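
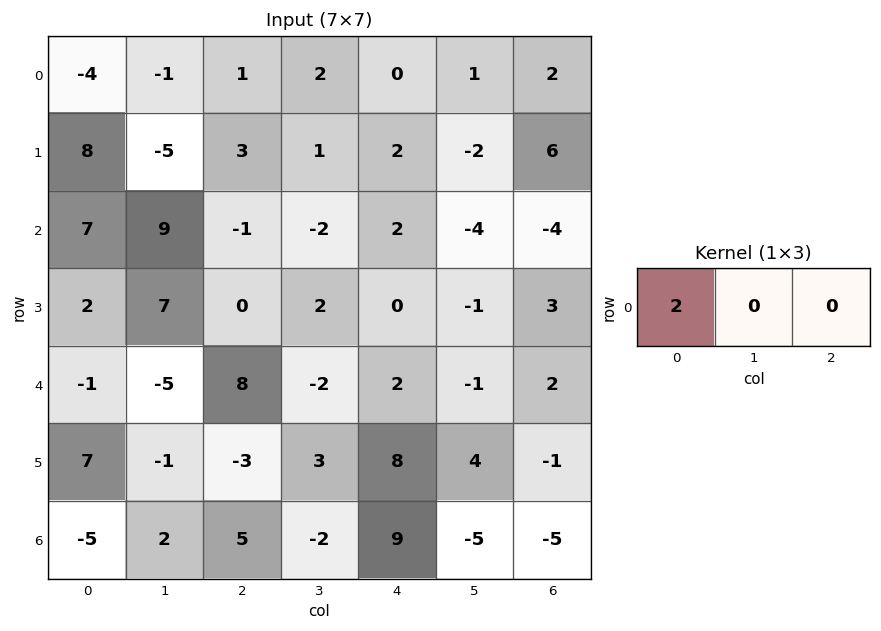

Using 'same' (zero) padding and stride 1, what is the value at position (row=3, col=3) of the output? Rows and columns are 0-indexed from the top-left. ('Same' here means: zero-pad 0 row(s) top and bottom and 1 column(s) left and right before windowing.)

0

The receptive field on the zero-padded input at this output position is [0 2 0]. Elementwise product with the kernel and sum: 0·2.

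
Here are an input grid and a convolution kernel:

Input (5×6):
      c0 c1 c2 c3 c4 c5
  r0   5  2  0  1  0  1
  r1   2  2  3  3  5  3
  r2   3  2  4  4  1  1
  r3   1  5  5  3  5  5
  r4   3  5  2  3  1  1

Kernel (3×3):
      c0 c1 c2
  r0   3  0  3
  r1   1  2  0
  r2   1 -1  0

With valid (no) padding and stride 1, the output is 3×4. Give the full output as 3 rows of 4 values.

Output[0,0]: The receptive field on the input at this output position is [5 2 0 / 2 2 3 / 3 2 4]. Elementwise product with the kernel and sum: 5·3 + 0·3 + 2·1 + 2·2 + 3·1 + 2·-1.
Output[0,1]: The receptive field on the input at this output position is [2 0 1 / 2 3 3 / 2 4 4]. Elementwise product with the kernel and sum: 2·3 + 1·3 + 2·1 + 3·2 + 2·1 + 4·-1.

22 15 9 22
18 25 38 22
30 36 25 30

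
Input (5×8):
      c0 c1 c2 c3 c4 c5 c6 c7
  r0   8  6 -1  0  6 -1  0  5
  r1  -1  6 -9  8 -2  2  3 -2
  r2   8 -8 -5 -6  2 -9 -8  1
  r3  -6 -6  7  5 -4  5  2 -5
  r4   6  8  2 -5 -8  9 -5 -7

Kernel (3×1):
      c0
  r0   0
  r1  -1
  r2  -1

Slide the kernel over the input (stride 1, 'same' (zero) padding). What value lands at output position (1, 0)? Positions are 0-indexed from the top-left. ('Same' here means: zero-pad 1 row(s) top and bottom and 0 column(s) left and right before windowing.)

The receptive field on the zero-padded input at this output position is [8 / -1 / 8]. Elementwise product with the kernel and sum: -1·-1 + 8·-1.

-7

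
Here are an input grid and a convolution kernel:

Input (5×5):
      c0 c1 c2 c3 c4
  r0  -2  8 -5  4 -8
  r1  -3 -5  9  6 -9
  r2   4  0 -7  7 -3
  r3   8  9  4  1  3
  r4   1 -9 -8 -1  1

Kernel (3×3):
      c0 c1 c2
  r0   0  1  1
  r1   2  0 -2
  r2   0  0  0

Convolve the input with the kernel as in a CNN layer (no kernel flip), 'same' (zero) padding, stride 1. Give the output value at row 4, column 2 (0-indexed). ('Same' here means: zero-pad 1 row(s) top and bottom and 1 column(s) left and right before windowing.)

The receptive field on the zero-padded input at this output position is [9 4 1 / -9 -8 -1 / 0 0 0]. Elementwise product with the kernel and sum: 4·1 + 1·1 + -9·2 + -1·-2.

-11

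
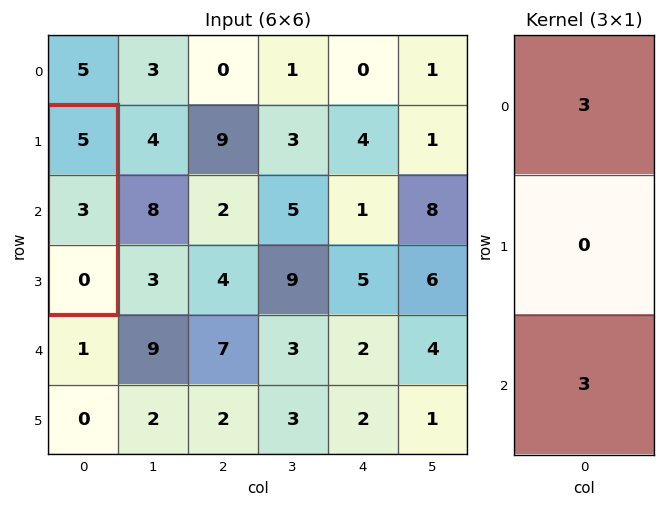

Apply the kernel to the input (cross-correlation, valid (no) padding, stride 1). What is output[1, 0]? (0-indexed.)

The receptive field on the input at this output position is [5 / 3 / 0]. Elementwise product with the kernel and sum: 5·3 + 0·3.

15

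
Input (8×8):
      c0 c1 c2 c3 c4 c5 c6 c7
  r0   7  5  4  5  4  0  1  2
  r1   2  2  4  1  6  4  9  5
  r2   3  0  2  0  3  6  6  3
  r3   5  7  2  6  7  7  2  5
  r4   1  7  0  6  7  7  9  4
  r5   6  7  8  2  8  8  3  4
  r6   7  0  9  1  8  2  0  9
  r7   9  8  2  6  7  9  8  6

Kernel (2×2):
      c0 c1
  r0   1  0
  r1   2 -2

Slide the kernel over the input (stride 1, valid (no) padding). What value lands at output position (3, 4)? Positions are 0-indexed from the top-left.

7

The receptive field on the input at this output position is [7 7 / 7 7]. Elementwise product with the kernel and sum: 7·1 + 7·2 + 7·-2.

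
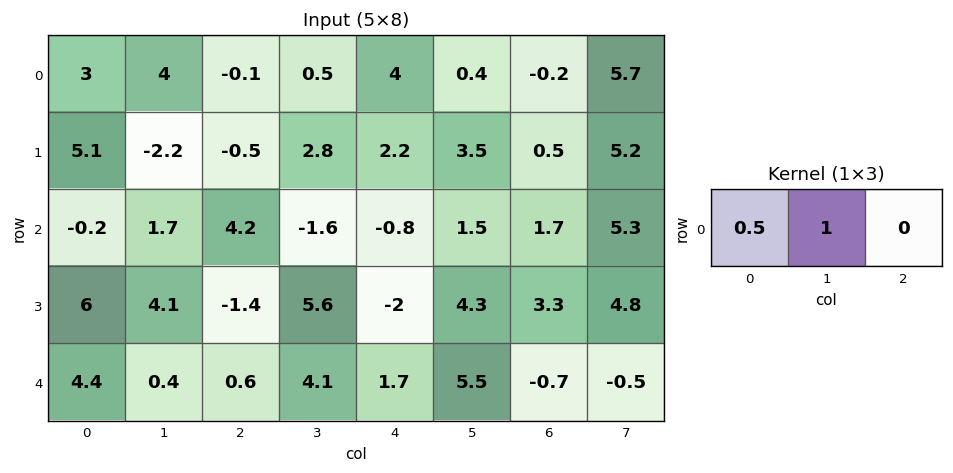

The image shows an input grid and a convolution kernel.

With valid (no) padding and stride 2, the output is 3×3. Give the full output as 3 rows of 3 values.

Output[0,0]: The receptive field on the input at this output position is [3 4 -0.1]. Elementwise product with the kernel and sum: 3·0.5 + 4·1.
Output[0,1]: The receptive field on the input at this output position is [-0.1 0.5 4]. Elementwise product with the kernel and sum: -0.1·0.5 + 0.5·1.

5.5 0.45 2.4
1.6 0.5 1.1
2.6 4.4 6.35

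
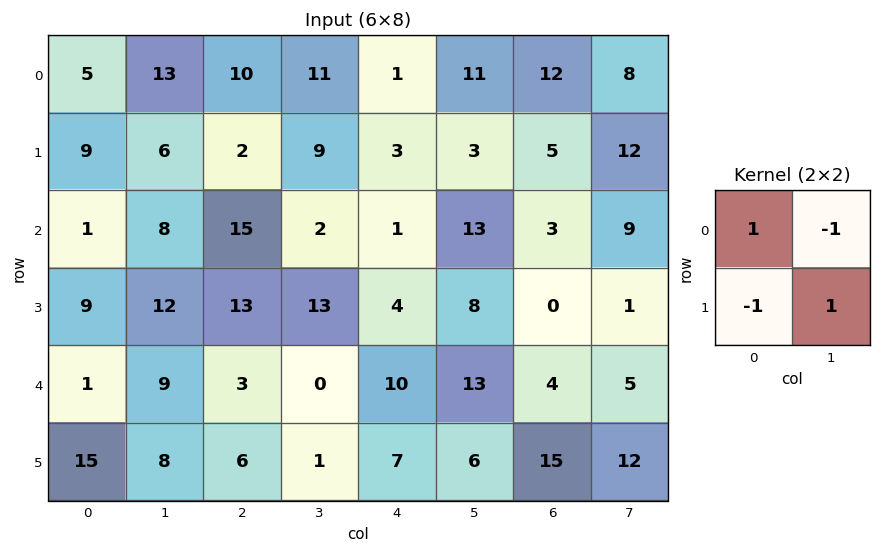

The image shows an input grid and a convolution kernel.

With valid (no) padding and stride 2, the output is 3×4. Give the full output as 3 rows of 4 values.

Output[0,0]: The receptive field on the input at this output position is [5 13 / 9 6]. Elementwise product with the kernel and sum: 5·1 + 13·-1 + 9·-1 + 6·1.

-11 6 -10 11
-4 13 -8 -5
-15 -2 -4 -4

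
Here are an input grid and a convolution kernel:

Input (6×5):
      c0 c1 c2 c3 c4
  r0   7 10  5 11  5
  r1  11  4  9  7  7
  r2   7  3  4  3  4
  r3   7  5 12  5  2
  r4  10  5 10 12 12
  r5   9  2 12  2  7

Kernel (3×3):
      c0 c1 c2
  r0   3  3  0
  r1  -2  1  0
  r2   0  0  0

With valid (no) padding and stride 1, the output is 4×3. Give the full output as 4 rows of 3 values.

33 46 37
34 37 43
21 23 2
21 51 43

Output[0,0]: The receptive field on the input at this output position is [7 10 5 / 11 4 9 / 7 3 4]. Elementwise product with the kernel and sum: 7·3 + 10·3 + 11·-2 + 4·1.
Output[0,1]: The receptive field on the input at this output position is [10 5 11 / 4 9 7 / 3 4 3]. Elementwise product with the kernel and sum: 10·3 + 5·3 + 4·-2 + 9·1.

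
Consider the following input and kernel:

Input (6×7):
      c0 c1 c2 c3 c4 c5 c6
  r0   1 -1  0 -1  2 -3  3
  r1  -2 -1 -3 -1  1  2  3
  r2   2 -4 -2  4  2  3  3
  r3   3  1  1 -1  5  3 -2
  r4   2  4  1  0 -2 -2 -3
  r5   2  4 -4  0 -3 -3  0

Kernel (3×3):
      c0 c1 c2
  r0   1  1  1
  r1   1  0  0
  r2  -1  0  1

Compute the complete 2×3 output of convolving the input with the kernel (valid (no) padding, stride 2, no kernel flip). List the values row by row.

-6 2 4
-2 2 12

Output[0,0]: The receptive field on the input at this output position is [1 -1 0 / -2 -1 -3 / 2 -4 -2]. Elementwise product with the kernel and sum: 1·1 + -1·1 + 0·1 + -2·1 + 2·-1 + -2·1.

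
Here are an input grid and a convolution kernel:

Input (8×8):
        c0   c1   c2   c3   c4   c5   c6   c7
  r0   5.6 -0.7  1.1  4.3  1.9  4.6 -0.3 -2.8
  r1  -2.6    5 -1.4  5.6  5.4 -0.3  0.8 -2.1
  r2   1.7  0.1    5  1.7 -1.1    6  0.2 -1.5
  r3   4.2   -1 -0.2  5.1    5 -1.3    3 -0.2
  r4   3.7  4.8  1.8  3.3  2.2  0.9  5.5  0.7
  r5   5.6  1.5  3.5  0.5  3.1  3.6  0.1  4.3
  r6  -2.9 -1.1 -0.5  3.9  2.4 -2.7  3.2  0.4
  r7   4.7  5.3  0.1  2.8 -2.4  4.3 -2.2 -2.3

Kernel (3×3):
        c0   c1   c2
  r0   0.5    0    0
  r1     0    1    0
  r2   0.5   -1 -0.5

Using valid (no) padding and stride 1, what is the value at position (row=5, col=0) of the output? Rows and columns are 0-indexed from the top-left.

-1.3

The receptive field on the input at this output position is [5.6 1.5 3.5 / -2.9 -1.1 -0.5 / 4.7 5.3 0.1]. Elementwise product with the kernel and sum: 5.6·0.5 + -1.1·1 + 4.7·0.5 + 5.3·-1 + 0.1·-0.5.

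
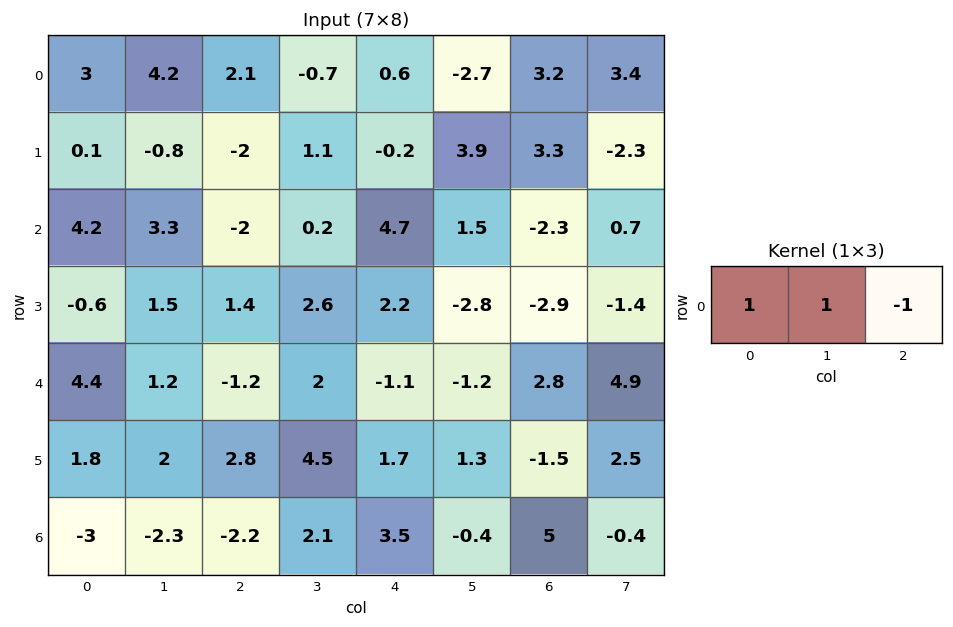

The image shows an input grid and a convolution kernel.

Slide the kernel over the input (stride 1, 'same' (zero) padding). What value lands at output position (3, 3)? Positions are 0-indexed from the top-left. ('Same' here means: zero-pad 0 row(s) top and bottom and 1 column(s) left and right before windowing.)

1.8

The receptive field on the zero-padded input at this output position is [1.4 2.6 2.2]. Elementwise product with the kernel and sum: 1.4·1 + 2.6·1 + 2.2·-1.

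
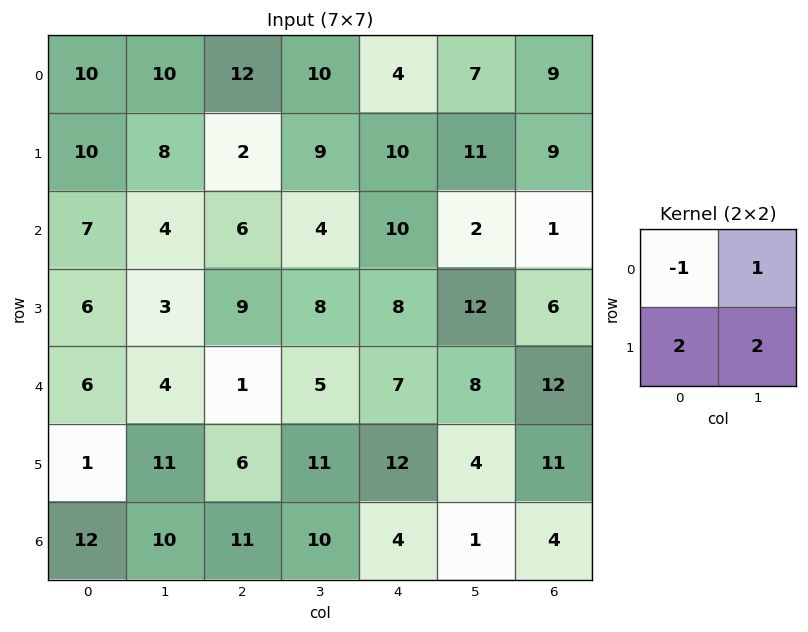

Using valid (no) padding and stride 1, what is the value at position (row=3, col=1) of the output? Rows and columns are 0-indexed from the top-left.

The receptive field on the input at this output position is [3 9 / 4 1]. Elementwise product with the kernel and sum: 3·-1 + 9·1 + 4·2 + 1·2.

16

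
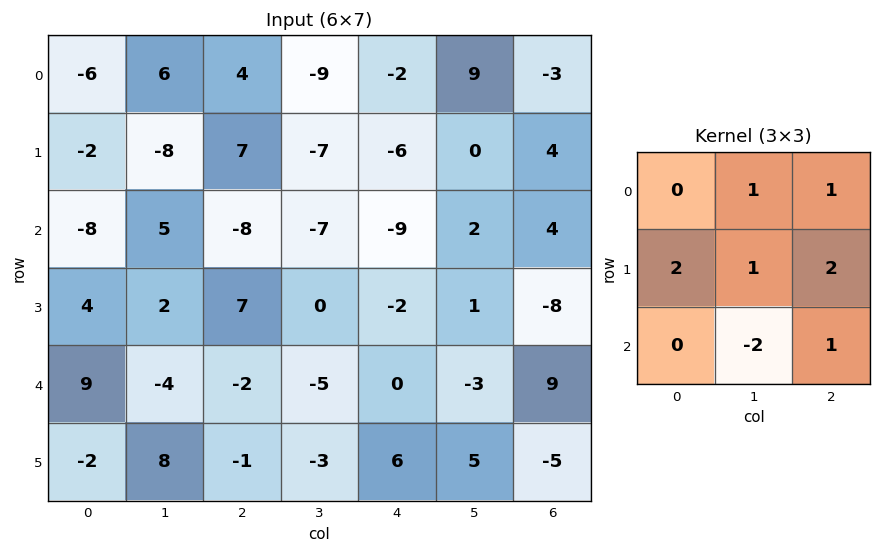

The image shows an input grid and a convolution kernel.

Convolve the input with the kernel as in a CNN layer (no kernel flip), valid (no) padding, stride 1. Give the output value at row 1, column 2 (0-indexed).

The receptive field on the input at this output position is [7 -7 -6 / -8 -7 -9 / 7 0 -2]. Elementwise product with the kernel and sum: -7·1 + -6·1 + -8·2 + -7·1 + -9·2 + 0·-2 + -2·1.

-56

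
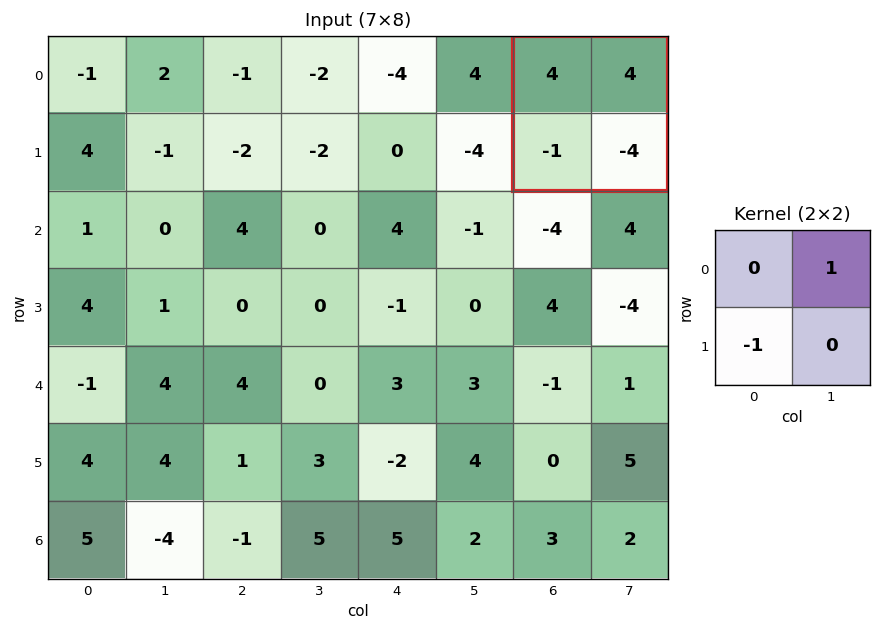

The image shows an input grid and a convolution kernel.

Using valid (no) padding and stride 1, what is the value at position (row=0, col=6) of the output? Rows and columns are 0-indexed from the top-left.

The receptive field on the input at this output position is [4 4 / -1 -4]. Elementwise product with the kernel and sum: 4·1 + -1·-1.

5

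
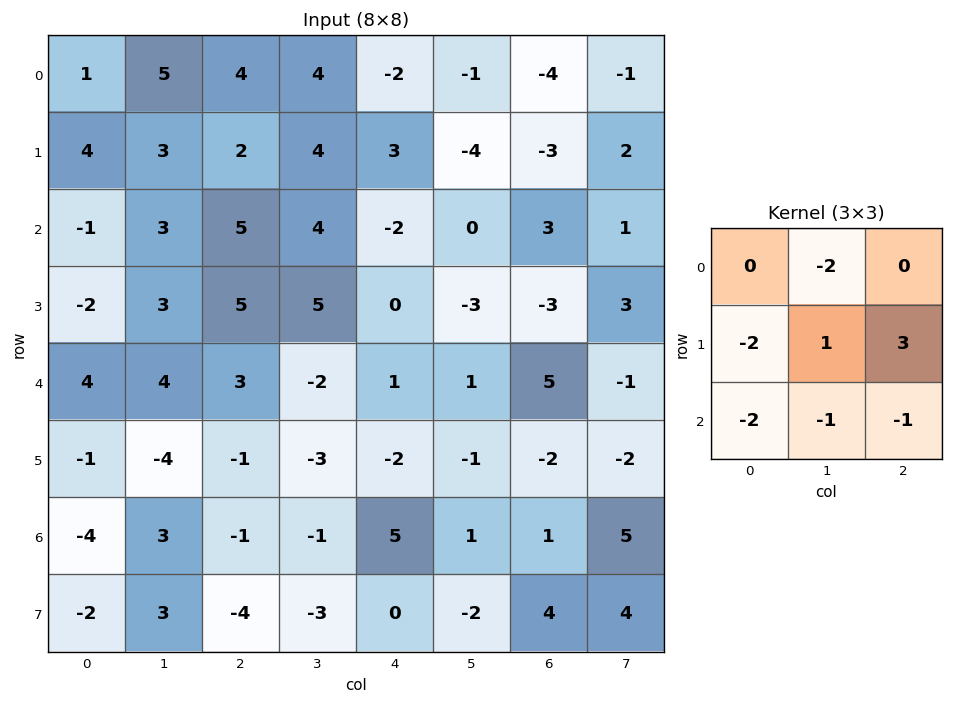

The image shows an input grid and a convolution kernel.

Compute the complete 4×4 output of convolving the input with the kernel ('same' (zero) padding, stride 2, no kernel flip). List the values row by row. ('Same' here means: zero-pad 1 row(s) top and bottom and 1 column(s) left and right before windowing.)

Output[0,0]: The receptive field on the zero-padded input at this output position is [0 0 0 / 0 1 5 / 0 4 3]. Elementwise product with the kernel and sum: 0·-2 + 0·-2 + 1·1 + 5·3 + 0·-2 + 4·-1 + 3·-1.
Output[0,1]: The receptive field on the zero-padded input at this output position is [0 0 0 / 5 4 4 / 3 2 4]. Elementwise product with the kernel and sum: 0·-2 + 5·-2 + 4·1 + 4·3 + 3·-2 + 2·-1 + 4·-1.

9 -6 -20 4
-1 -9 -23 18
25 -9 17 12
6 -7 22 14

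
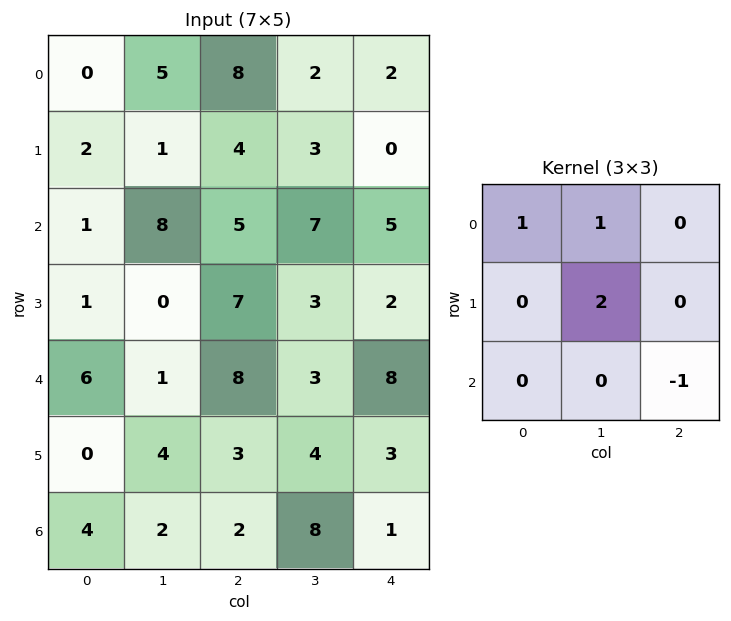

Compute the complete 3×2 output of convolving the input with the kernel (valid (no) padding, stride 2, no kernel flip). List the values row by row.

Output[0,0]: The receptive field on the input at this output position is [0 5 8 / 2 1 4 / 1 8 5]. Elementwise product with the kernel and sum: 0·1 + 5·1 + 1·2 + 5·-1.

2 11
1 10
13 18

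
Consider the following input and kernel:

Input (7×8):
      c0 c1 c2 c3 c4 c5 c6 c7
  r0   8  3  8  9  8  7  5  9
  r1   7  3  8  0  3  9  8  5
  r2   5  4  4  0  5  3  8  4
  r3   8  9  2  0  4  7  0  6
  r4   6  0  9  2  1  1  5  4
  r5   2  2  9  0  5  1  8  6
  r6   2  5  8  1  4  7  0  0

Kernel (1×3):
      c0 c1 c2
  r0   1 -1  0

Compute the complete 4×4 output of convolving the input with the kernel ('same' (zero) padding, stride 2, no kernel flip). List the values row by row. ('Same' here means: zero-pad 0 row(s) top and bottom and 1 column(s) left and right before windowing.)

-8 -5 1 2
-5 0 -5 -5
-6 -9 1 -4
-2 -3 -3 7

Output[0,0]: The receptive field on the zero-padded input at this output position is [0 8 3]. Elementwise product with the kernel and sum: 0·1 + 8·-1.
Output[0,1]: The receptive field on the zero-padded input at this output position is [3 8 9]. Elementwise product with the kernel and sum: 3·1 + 8·-1.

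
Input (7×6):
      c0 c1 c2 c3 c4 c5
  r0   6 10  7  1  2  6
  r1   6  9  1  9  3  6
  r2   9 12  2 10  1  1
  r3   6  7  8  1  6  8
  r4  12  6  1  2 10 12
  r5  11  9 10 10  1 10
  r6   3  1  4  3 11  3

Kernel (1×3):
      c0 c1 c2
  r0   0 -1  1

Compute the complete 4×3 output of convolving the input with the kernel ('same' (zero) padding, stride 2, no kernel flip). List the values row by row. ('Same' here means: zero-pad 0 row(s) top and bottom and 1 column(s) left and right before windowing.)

4 -6 4
3 8 0
-6 1 2
-2 -1 -8

Output[0,0]: The receptive field on the zero-padded input at this output position is [0 6 10]. Elementwise product with the kernel and sum: 6·-1 + 10·1.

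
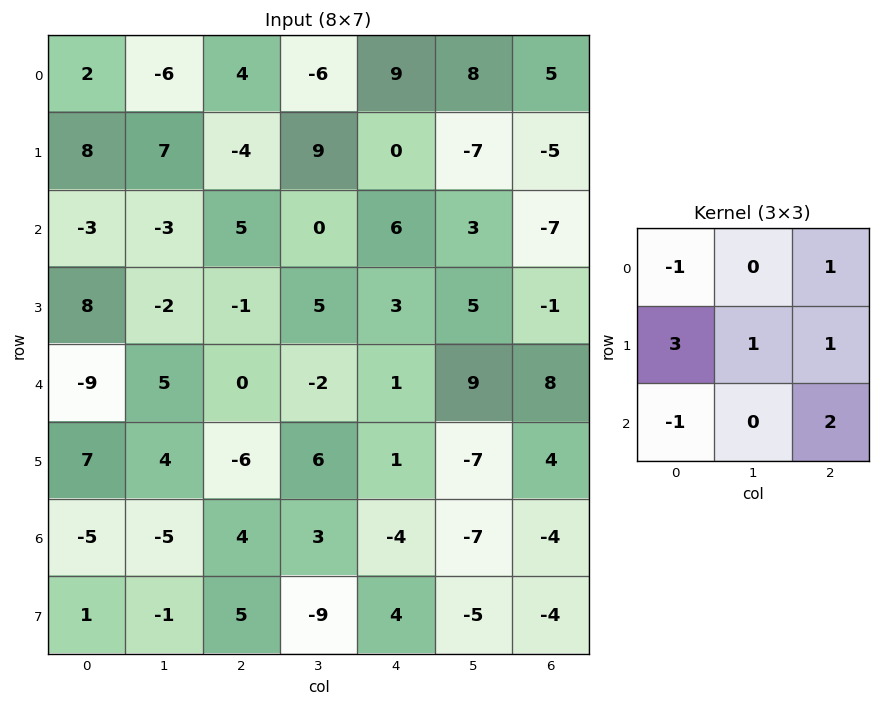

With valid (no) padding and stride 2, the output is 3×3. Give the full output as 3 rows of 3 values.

42 9 -36
38 8 15
41 -22 3

Output[0,0]: The receptive field on the input at this output position is [2 -6 4 / 8 7 -4 / -3 -3 5]. Elementwise product with the kernel and sum: 2·-1 + 4·1 + 8·3 + 7·1 + -4·1 + -3·-1 + 5·2.
Output[0,1]: The receptive field on the input at this output position is [4 -6 9 / -4 9 0 / 5 0 6]. Elementwise product with the kernel and sum: 4·-1 + 9·1 + -4·3 + 9·1 + 0·1 + 5·-1 + 6·2.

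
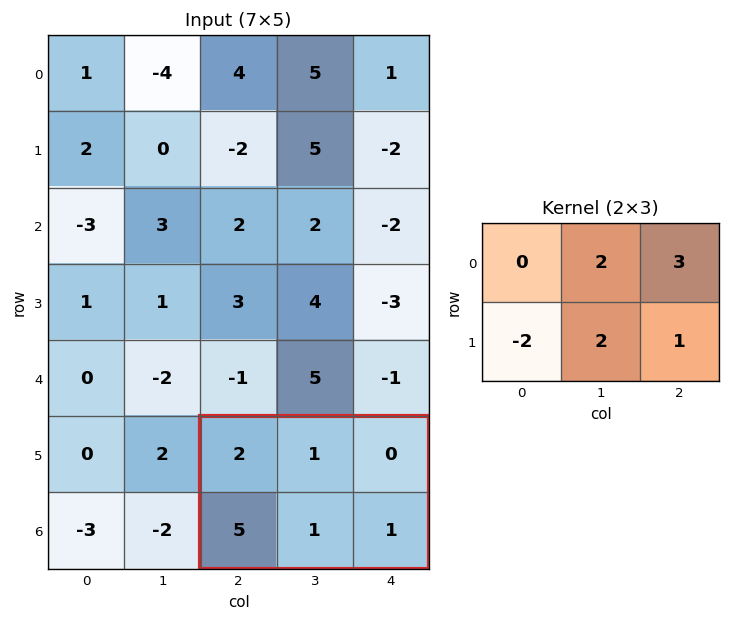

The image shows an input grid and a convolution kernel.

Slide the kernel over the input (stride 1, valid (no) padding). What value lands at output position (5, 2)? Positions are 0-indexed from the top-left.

The receptive field on the input at this output position is [2 1 0 / 5 1 1]. Elementwise product with the kernel and sum: 1·2 + 0·3 + 5·-2 + 1·2 + 1·1.

-5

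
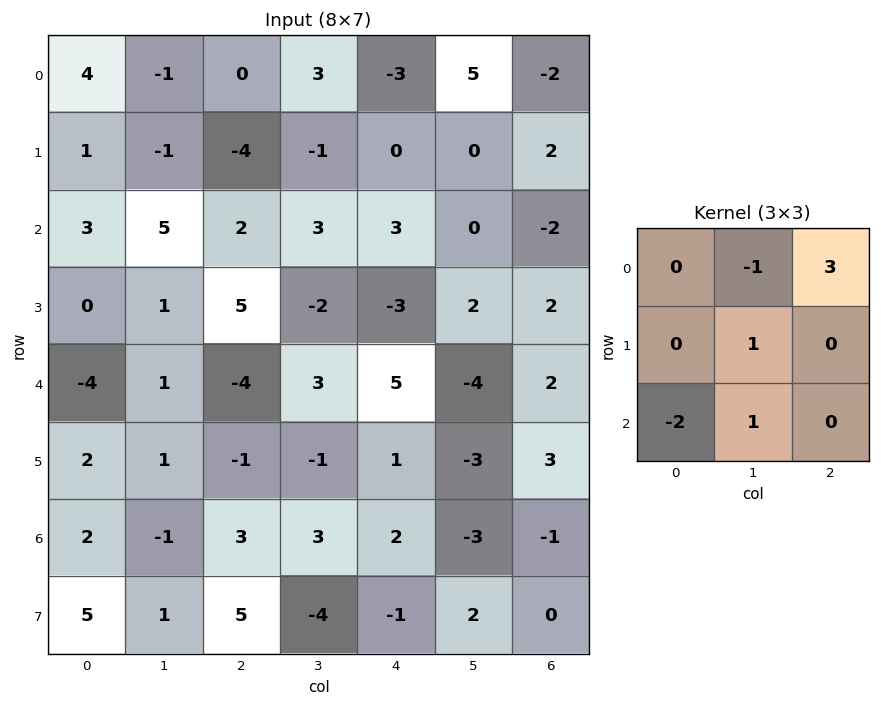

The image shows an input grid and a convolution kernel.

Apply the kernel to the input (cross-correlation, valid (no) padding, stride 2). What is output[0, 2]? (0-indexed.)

-17

The receptive field on the input at this output position is [-3 5 -2 / 0 0 2 / 3 0 -2]. Elementwise product with the kernel and sum: 5·-1 + -2·3 + 0·1 + 3·-2 + 0·1.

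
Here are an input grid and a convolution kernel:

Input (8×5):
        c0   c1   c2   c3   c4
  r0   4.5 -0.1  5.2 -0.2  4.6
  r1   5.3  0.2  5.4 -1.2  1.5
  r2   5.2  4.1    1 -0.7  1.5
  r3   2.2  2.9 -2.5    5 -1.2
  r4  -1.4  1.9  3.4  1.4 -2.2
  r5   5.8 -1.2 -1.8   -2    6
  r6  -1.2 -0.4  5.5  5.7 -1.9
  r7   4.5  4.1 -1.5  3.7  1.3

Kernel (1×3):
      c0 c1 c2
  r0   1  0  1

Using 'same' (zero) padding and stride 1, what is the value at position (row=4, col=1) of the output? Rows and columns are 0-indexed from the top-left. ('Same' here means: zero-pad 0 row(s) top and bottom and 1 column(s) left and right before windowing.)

2

The receptive field on the zero-padded input at this output position is [-1.4 1.9 3.4]. Elementwise product with the kernel and sum: -1.4·1 + 3.4·1.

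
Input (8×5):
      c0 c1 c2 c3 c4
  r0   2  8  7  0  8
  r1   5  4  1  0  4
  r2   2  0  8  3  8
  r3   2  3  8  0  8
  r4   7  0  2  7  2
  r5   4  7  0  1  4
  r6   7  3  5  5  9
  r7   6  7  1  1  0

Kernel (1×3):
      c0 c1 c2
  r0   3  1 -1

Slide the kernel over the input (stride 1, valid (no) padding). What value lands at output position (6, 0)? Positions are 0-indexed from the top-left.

The receptive field on the input at this output position is [7 3 5]. Elementwise product with the kernel and sum: 7·3 + 3·1 + 5·-1.

19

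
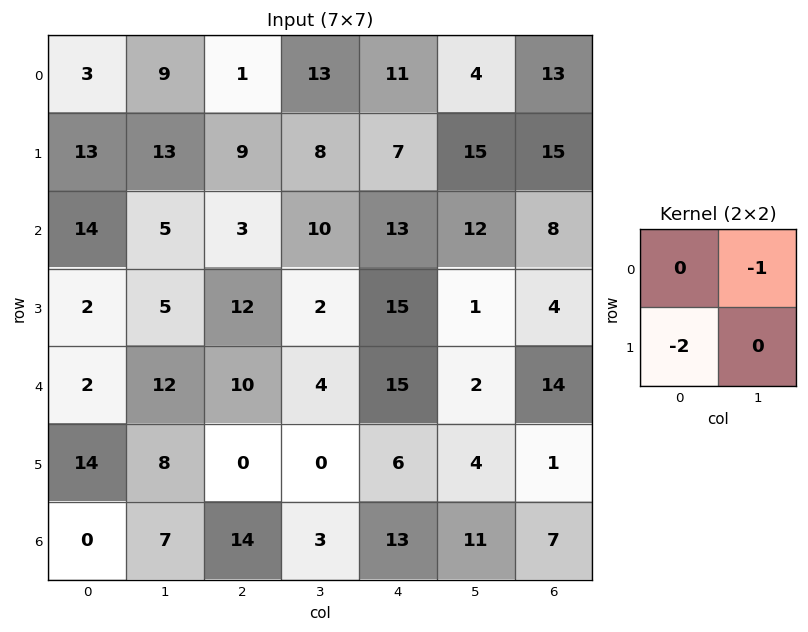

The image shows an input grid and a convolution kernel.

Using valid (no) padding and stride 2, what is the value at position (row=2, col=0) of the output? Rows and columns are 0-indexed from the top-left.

-40

The receptive field on the input at this output position is [2 12 / 14 8]. Elementwise product with the kernel and sum: 12·-1 + 14·-2.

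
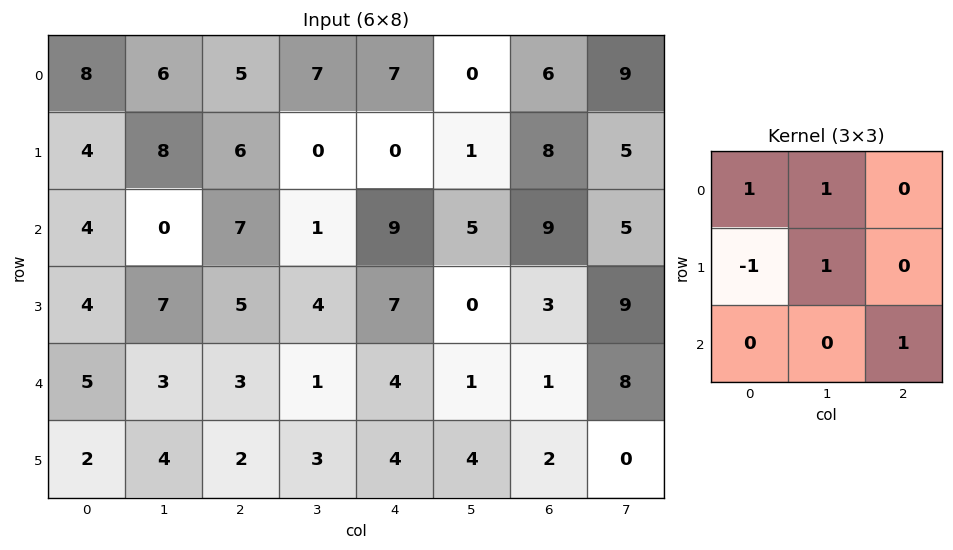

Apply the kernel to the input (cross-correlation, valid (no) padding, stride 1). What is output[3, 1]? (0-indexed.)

15

The receptive field on the input at this output position is [7 5 4 / 3 3 1 / 4 2 3]. Elementwise product with the kernel and sum: 7·1 + 5·1 + 3·-1 + 3·1 + 3·1.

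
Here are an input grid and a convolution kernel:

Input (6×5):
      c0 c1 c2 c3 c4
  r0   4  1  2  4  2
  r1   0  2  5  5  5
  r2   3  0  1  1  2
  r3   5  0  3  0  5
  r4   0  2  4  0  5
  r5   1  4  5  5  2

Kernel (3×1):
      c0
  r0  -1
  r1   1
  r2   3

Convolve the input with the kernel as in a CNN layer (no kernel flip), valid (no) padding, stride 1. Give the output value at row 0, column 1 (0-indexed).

1

The receptive field on the input at this output position is [1 / 2 / 0]. Elementwise product with the kernel and sum: 1·-1 + 2·1 + 0·3.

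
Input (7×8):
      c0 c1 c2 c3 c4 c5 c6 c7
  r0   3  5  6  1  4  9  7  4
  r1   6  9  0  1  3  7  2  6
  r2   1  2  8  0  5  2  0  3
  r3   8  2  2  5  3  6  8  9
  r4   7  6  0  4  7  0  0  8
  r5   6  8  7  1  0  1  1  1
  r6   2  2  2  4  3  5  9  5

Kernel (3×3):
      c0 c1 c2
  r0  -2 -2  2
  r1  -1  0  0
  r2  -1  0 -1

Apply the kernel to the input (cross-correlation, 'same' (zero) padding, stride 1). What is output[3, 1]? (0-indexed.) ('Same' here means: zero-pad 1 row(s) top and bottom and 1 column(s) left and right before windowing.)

-5

The receptive field on the zero-padded input at this output position is [1 2 8 / 8 2 2 / 7 6 0]. Elementwise product with the kernel and sum: 1·-2 + 2·-2 + 8·2 + 8·-1 + 7·-1 + 0·-1.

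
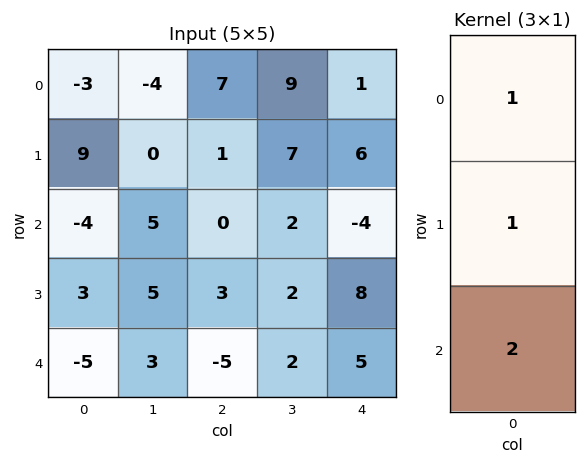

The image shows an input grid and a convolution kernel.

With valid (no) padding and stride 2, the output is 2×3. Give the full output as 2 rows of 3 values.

Output[0,0]: The receptive field on the input at this output position is [-3 / 9 / -4]. Elementwise product with the kernel and sum: -3·1 + 9·1 + -4·2.
Output[0,1]: The receptive field on the input at this output position is [7 / 1 / 0]. Elementwise product with the kernel and sum: 7·1 + 1·1 + 0·2.

-2 8 -1
-11 -7 14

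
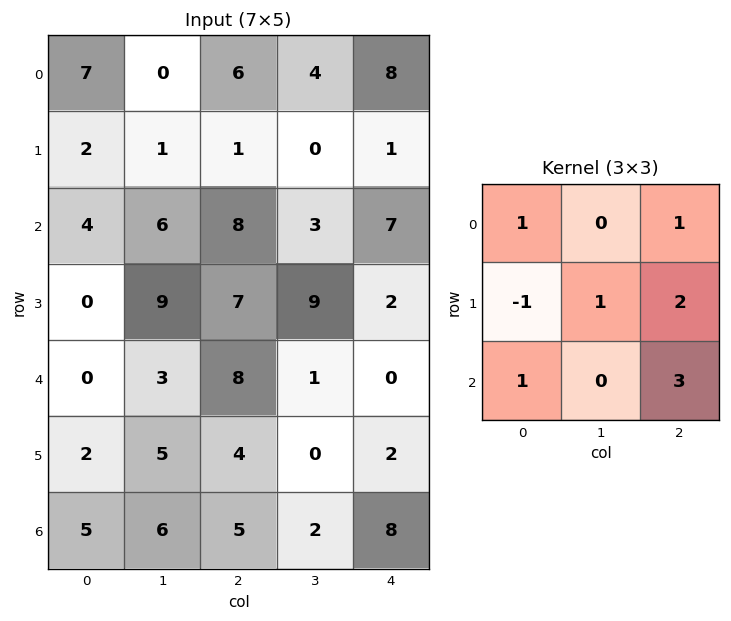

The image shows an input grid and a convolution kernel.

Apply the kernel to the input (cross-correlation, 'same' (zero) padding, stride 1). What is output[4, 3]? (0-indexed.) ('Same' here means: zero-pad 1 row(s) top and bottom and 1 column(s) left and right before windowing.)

The receptive field on the zero-padded input at this output position is [7 9 2 / 8 1 0 / 4 0 2]. Elementwise product with the kernel and sum: 7·1 + 2·1 + 8·-1 + 1·1 + 0·2 + 4·1 + 2·3.

12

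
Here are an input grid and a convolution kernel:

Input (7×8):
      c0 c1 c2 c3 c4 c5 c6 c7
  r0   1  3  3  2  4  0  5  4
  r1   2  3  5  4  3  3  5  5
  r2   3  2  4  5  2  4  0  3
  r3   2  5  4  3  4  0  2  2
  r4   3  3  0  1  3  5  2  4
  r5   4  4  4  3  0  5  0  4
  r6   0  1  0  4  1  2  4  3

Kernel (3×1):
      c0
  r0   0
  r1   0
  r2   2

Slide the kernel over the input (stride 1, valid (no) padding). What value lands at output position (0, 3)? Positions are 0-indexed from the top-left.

10

The receptive field on the input at this output position is [2 / 4 / 5]. Elementwise product with the kernel and sum: 5·2.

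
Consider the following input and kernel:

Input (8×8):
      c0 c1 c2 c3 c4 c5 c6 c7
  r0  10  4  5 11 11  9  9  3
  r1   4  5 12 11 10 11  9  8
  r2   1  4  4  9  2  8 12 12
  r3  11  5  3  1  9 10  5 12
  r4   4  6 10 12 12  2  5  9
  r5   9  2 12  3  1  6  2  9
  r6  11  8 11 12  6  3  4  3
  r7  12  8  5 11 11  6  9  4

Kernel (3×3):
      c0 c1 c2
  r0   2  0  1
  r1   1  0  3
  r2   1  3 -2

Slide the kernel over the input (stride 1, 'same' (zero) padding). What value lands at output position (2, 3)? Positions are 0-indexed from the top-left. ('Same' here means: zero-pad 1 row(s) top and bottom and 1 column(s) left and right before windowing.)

32

The receptive field on the zero-padded input at this output position is [12 11 10 / 4 9 2 / 3 1 9]. Elementwise product with the kernel and sum: 12·2 + 10·1 + 4·1 + 2·3 + 3·1 + 1·3 + 9·-2.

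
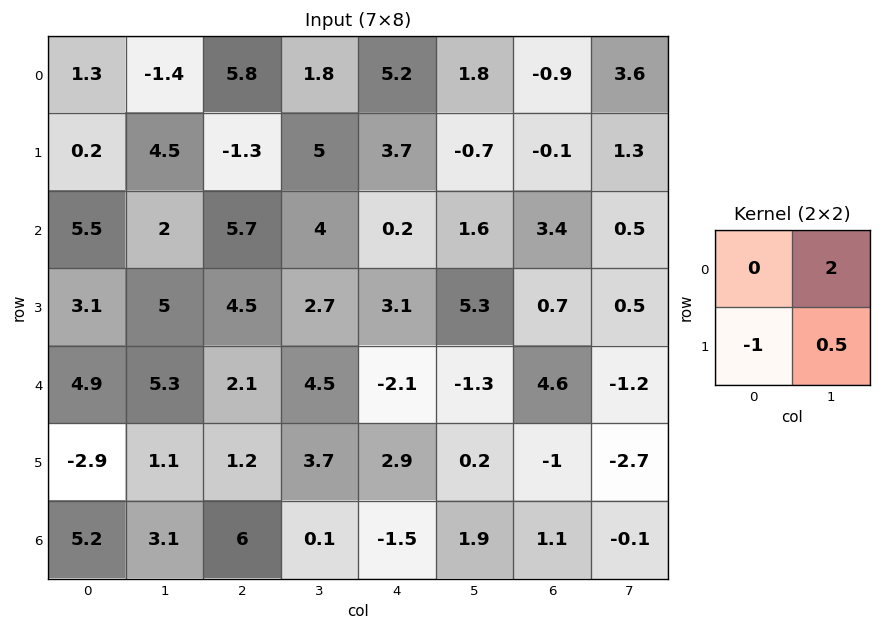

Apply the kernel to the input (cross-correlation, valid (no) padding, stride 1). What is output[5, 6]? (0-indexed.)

The receptive field on the input at this output position is [-1 -2.7 / 1.1 -0.1]. Elementwise product with the kernel and sum: -2.7·2 + 1.1·-1 + -0.1·0.5.

-6.55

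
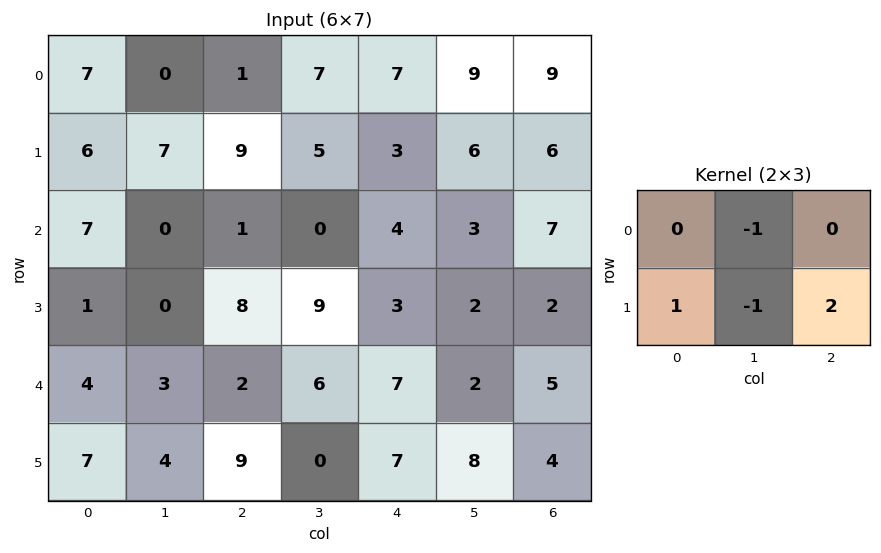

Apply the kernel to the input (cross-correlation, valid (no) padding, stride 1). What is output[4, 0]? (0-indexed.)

The receptive field on the input at this output position is [4 3 2 / 7 4 9]. Elementwise product with the kernel and sum: 3·-1 + 7·1 + 4·-1 + 9·2.

18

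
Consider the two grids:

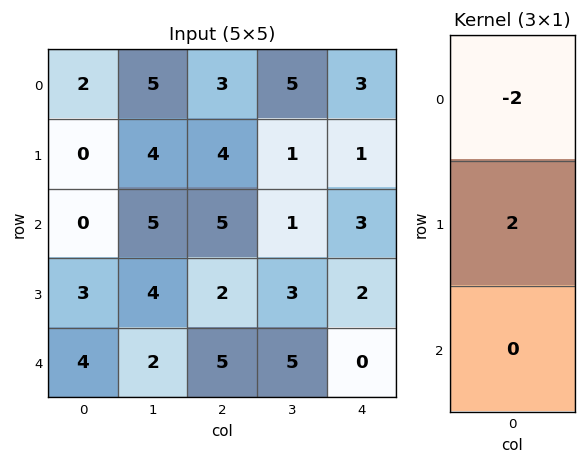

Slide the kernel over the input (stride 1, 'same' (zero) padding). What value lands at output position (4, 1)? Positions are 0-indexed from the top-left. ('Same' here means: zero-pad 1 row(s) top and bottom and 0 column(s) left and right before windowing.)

-4

The receptive field on the zero-padded input at this output position is [4 / 2 / 0]. Elementwise product with the kernel and sum: 4·-2 + 2·2.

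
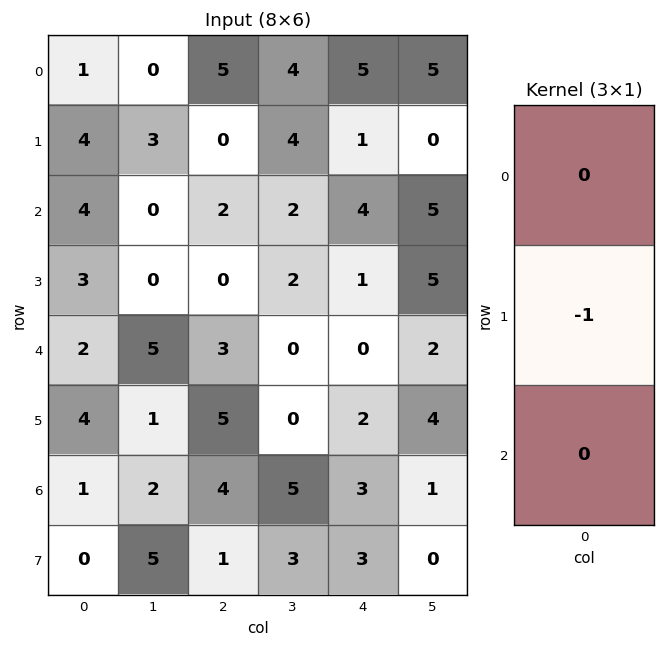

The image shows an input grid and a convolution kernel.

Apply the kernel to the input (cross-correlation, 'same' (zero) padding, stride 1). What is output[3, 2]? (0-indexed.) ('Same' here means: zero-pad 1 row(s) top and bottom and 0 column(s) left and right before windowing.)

The receptive field on the zero-padded input at this output position is [2 / 0 / 3]. Elementwise product with the kernel and sum: 0·-1.

0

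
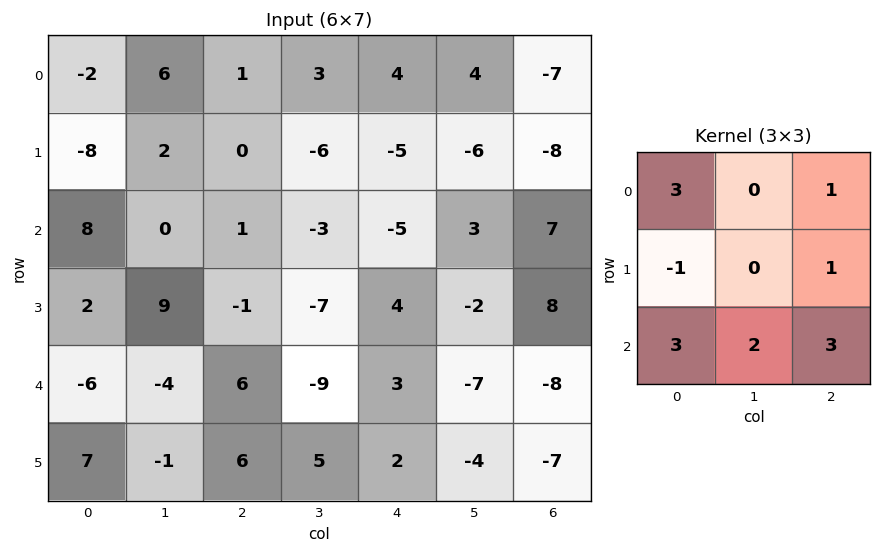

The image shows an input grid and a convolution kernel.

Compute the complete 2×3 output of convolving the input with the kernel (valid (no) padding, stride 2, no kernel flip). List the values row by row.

Output[0,0]: The receptive field on the input at this output position is [-2 6 1 / -8 2 0 / 8 0 1]. Elementwise product with the kernel and sum: -2·3 + 1·1 + -8·-1 + 0·1 + 8·3 + 0·2 + 1·3.
Output[0,1]: The receptive field on the input at this output position is [1 3 4 / 0 -6 -5 / 1 -3 -5]. Elementwise product with the kernel and sum: 1·3 + 4·1 + 0·-1 + -5·1 + 1·3 + -3·2 + -5·3.

30 -16 14
14 12 -33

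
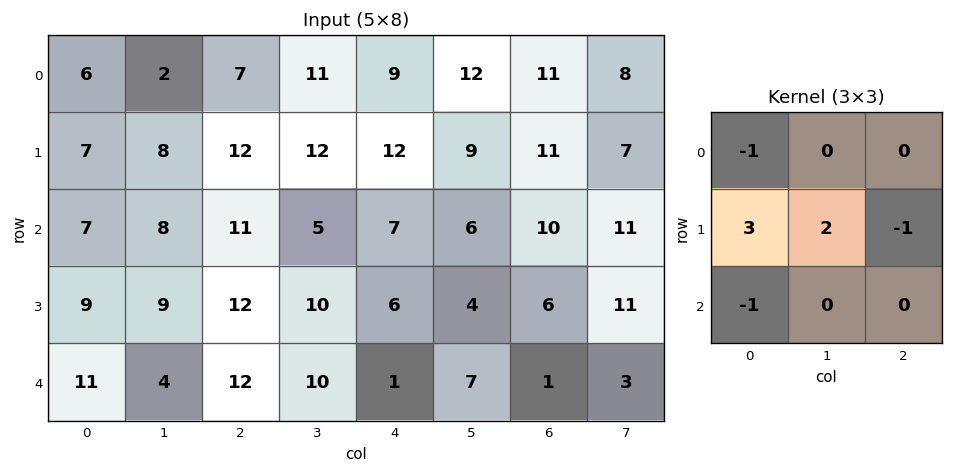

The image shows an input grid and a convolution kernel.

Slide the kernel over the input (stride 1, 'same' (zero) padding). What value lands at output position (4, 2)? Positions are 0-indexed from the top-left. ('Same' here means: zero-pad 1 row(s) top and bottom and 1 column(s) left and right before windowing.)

The receptive field on the zero-padded input at this output position is [9 12 10 / 4 12 10 / 0 0 0]. Elementwise product with the kernel and sum: 9·-1 + 4·3 + 12·2 + 10·-1 + 0·-1.

17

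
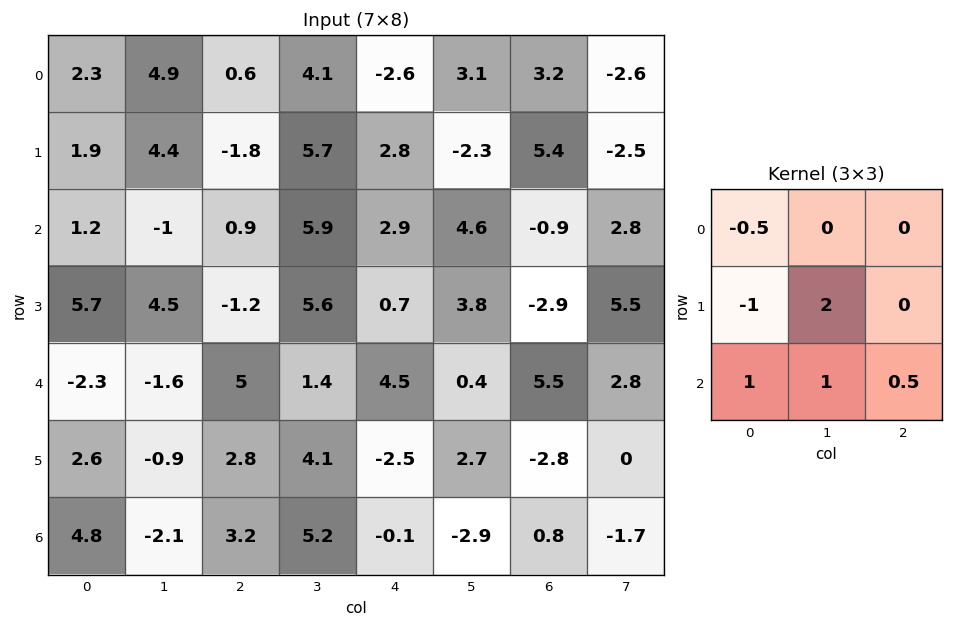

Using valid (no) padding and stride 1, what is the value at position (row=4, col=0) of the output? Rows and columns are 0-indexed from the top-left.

1.05

The receptive field on the input at this output position is [-2.3 -1.6 5 / 2.6 -0.9 2.8 / 4.8 -2.1 3.2]. Elementwise product with the kernel and sum: -2.3·-0.5 + 2.6·-1 + -0.9·2 + 4.8·1 + -2.1·1 + 3.2·0.5.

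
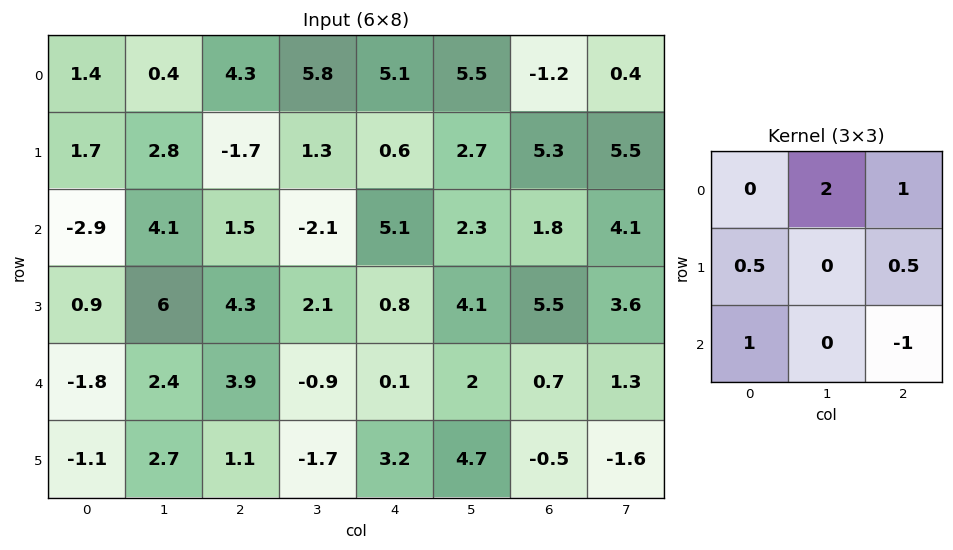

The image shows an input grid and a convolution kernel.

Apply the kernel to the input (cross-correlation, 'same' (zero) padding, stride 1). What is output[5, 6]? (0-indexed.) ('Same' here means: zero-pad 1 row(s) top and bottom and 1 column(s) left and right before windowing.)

4.25

The receptive field on the zero-padded input at this output position is [2 0.7 1.3 / 4.7 -0.5 -1.6 / 0 0 0]. Elementwise product with the kernel and sum: 0.7·2 + 1.3·1 + 4.7·0.5 + -1.6·0.5 + 0·1 + 0·-1.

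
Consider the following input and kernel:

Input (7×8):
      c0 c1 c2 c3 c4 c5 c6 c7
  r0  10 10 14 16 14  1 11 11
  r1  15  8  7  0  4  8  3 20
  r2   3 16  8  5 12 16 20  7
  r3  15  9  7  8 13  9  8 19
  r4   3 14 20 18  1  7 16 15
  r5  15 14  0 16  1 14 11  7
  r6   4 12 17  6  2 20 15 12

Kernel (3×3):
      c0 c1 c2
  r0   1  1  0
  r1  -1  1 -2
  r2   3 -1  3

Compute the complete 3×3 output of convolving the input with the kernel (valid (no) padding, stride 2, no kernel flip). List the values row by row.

Output[0,0]: The receptive field on the input at this output position is [10 10 14 / 15 8 7 / 3 16 8]. Elementwise product with the kernel and sum: 10·1 + 10·1 + 15·-1 + 8·1 + 7·-2 + 3·3 + 16·-1 + 8·3.
Output[0,1]: The receptive field on the input at this output position is [14 16 14 / 7 0 4 / 8 5 12]. Elementwise product with the kernel and sum: 14·1 + 16·1 + 7·-1 + 0·1 + 4·-2 + 8·3 + 5·-1 + 12·3.

16 70 93
54 33 52
67 103 30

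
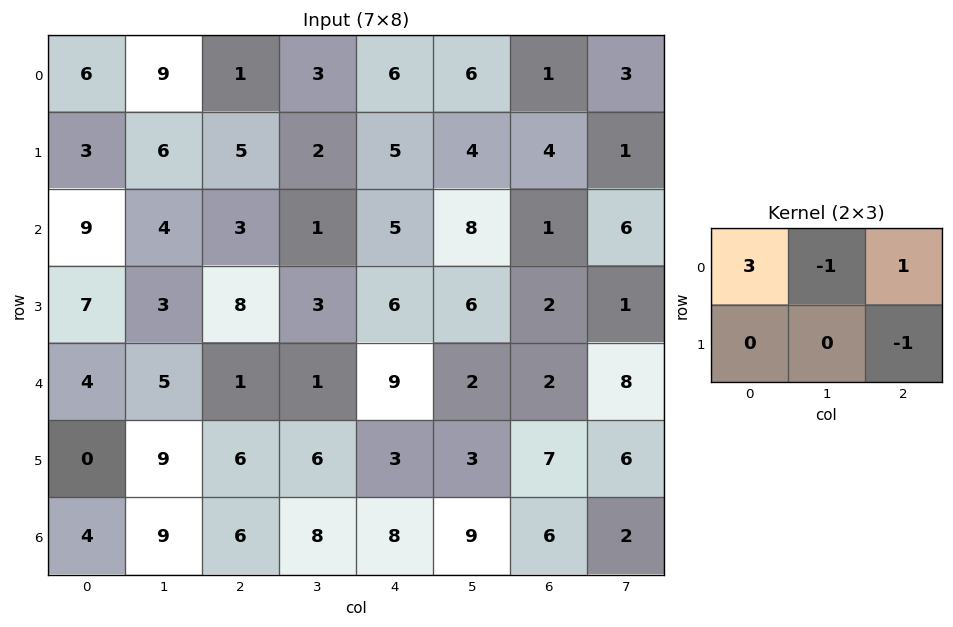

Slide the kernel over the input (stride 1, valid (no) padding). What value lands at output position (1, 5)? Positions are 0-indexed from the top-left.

The receptive field on the input at this output position is [4 4 1 / 8 1 6]. Elementwise product with the kernel and sum: 4·3 + 4·-1 + 1·1 + 6·-1.

3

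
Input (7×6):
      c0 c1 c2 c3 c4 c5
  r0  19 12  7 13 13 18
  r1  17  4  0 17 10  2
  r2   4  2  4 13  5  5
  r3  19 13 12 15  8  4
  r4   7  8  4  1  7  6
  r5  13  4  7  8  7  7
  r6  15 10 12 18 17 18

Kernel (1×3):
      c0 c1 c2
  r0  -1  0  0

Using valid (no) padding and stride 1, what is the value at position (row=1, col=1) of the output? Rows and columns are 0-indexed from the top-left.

The receptive field on the input at this output position is [4 0 17]. Elementwise product with the kernel and sum: 4·-1.

-4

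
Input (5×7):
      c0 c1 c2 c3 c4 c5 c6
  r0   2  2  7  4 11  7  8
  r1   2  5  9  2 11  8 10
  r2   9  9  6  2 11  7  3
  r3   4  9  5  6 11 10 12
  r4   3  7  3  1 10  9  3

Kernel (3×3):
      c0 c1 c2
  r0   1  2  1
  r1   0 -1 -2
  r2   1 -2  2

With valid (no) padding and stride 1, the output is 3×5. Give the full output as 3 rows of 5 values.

-7 8 26 0 8
-4 26 15 11 39
9 9 14 -1 -8

Output[0,0]: The receptive field on the input at this output position is [2 2 7 / 2 5 9 / 9 9 6]. Elementwise product with the kernel and sum: 2·1 + 2·2 + 7·1 + 5·-1 + 9·-2 + 9·1 + 9·-2 + 6·2.
Output[0,1]: The receptive field on the input at this output position is [2 7 4 / 5 9 2 / 9 6 2]. Elementwise product with the kernel and sum: 2·1 + 7·2 + 4·1 + 9·-1 + 2·-2 + 9·1 + 6·-2 + 2·2.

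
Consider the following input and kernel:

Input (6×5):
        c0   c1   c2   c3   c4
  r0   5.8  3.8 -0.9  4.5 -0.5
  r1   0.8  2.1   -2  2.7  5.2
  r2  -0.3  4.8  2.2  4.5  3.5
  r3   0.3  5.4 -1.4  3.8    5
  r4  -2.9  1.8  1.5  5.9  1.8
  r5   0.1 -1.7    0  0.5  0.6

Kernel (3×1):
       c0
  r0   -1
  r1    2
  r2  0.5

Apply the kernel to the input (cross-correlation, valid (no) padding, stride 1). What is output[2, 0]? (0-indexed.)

-0.55

The receptive field on the input at this output position is [-0.3 / 0.3 / -2.9]. Elementwise product with the kernel and sum: -0.3·-1 + 0.3·2 + -2.9·0.5.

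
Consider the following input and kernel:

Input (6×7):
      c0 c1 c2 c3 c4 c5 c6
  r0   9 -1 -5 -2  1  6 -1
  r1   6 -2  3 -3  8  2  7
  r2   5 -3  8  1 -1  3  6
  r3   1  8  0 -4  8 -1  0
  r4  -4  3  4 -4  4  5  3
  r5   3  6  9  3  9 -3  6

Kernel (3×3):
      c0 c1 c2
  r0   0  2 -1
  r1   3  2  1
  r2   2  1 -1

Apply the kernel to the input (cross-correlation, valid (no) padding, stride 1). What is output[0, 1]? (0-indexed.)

The receptive field on the input at this output position is [-1 -5 -2 / -2 3 -3 / -3 8 1]. Elementwise product with the kernel and sum: -5·2 + -2·-1 + -2·3 + 3·2 + -3·1 + -3·2 + 8·1 + 1·-1.

-10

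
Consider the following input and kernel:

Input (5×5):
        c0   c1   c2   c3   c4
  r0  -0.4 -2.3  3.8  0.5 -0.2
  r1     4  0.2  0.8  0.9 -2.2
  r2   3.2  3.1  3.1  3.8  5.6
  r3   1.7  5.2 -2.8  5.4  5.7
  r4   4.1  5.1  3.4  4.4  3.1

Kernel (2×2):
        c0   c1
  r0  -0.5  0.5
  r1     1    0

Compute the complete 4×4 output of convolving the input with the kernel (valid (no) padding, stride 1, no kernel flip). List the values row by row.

Output[0,0]: The receptive field on the input at this output position is [-0.4 -2.3 / 4 0.2]. Elementwise product with the kernel and sum: -0.4·-0.5 + -2.3·0.5 + 4·1.

3.05 3.25 -0.85 0.55
1.3 3.4 3.15 2.25
1.65 5.2 -2.45 6.3
5.85 1.1 7.5 4.55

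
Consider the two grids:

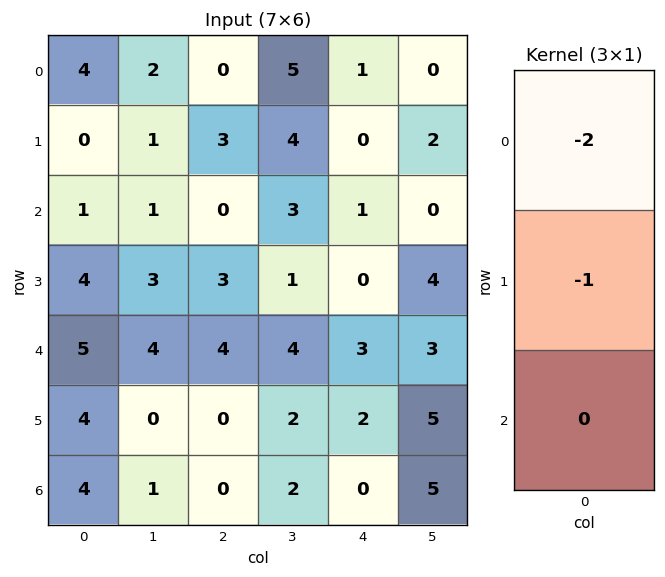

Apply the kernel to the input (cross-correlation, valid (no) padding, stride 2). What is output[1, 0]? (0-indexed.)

-6

The receptive field on the input at this output position is [1 / 4 / 5]. Elementwise product with the kernel and sum: 1·-2 + 4·-1.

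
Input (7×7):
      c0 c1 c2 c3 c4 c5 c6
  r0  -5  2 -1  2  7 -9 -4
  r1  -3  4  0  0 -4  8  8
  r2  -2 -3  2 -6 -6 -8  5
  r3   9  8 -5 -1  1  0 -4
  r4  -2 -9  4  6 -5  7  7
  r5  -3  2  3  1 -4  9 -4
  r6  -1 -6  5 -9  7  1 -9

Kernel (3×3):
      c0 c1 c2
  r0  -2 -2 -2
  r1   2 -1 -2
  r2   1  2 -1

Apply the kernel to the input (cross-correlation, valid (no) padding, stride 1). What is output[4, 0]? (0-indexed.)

The receptive field on the input at this output position is [-2 -9 4 / -3 2 3 / -1 -6 5]. Elementwise product with the kernel and sum: -2·-2 + -9·-2 + 4·-2 + -3·2 + 2·-1 + 3·-2 + -1·1 + -6·2 + 5·-1.

-18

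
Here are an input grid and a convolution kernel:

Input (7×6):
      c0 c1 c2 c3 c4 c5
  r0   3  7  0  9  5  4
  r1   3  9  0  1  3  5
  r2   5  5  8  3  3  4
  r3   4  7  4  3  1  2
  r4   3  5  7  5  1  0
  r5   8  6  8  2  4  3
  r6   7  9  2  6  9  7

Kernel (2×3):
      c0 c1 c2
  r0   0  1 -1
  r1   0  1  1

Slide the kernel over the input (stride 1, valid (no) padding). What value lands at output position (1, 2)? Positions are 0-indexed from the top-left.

The receptive field on the input at this output position is [0 1 3 / 8 3 3]. Elementwise product with the kernel and sum: 1·1 + 3·-1 + 3·1 + 3·1.

4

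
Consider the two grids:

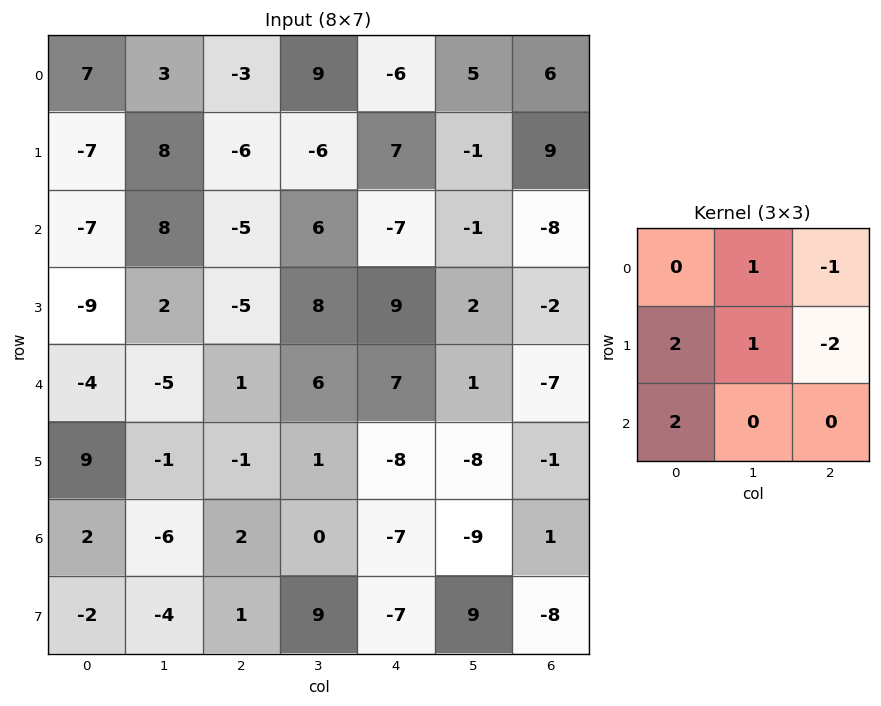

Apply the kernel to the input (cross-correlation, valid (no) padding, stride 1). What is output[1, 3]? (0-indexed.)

31

The receptive field on the input at this output position is [-6 7 -1 / 6 -7 -1 / 8 9 2]. Elementwise product with the kernel and sum: 7·1 + -1·-1 + 6·2 + -7·1 + -1·-2 + 8·2.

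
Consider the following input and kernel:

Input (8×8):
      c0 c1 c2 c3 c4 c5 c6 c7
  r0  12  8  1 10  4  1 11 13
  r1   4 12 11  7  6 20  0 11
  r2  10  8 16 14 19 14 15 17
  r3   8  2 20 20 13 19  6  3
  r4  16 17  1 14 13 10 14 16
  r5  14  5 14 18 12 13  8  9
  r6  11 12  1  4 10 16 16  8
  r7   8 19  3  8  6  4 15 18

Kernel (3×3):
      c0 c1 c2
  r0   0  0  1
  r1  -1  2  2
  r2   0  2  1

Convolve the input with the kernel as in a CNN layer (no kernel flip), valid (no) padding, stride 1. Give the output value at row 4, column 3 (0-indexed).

78

The receptive field on the input at this output position is [14 13 10 / 18 12 13 / 4 10 16]. Elementwise product with the kernel and sum: 10·1 + 18·-1 + 12·2 + 13·2 + 10·2 + 16·1.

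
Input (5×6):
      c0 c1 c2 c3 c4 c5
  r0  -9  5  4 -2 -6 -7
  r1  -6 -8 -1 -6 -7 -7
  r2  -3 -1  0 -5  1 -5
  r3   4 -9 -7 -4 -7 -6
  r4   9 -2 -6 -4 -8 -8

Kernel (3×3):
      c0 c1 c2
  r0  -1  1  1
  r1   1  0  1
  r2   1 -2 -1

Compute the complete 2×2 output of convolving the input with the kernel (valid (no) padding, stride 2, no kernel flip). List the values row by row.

Output[0,0]: The receptive field on the input at this output position is [-9 5 4 / -6 -8 -1 / -3 -1 0]. Elementwise product with the kernel and sum: -9·-1 + 5·1 + 4·1 + -6·1 + -1·1 + -3·1 + -1·-2 + 0·-1.

10 -11
18 -8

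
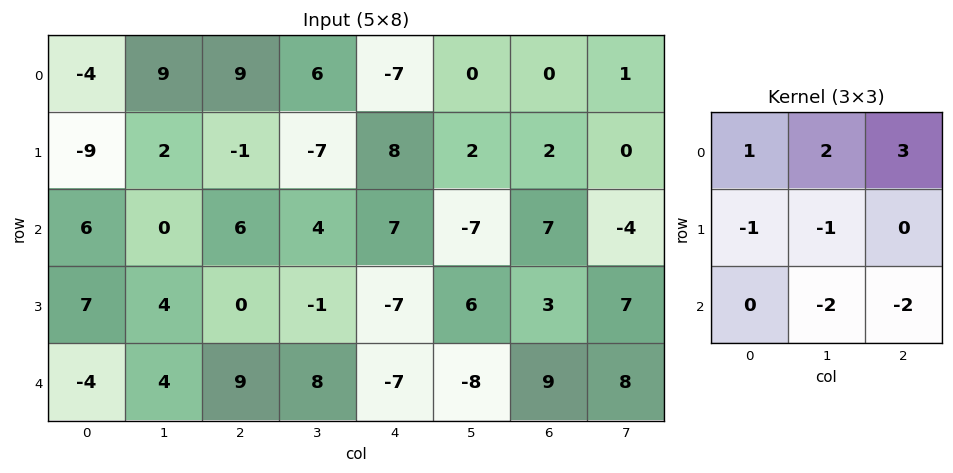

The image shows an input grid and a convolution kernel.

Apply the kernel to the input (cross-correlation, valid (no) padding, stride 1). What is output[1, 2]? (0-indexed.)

The receptive field on the input at this output position is [-1 -7 8 / 6 4 7 / 0 -1 -7]. Elementwise product with the kernel and sum: -1·1 + -7·2 + 8·3 + 6·-1 + 4·-1 + -1·-2 + -7·-2.

15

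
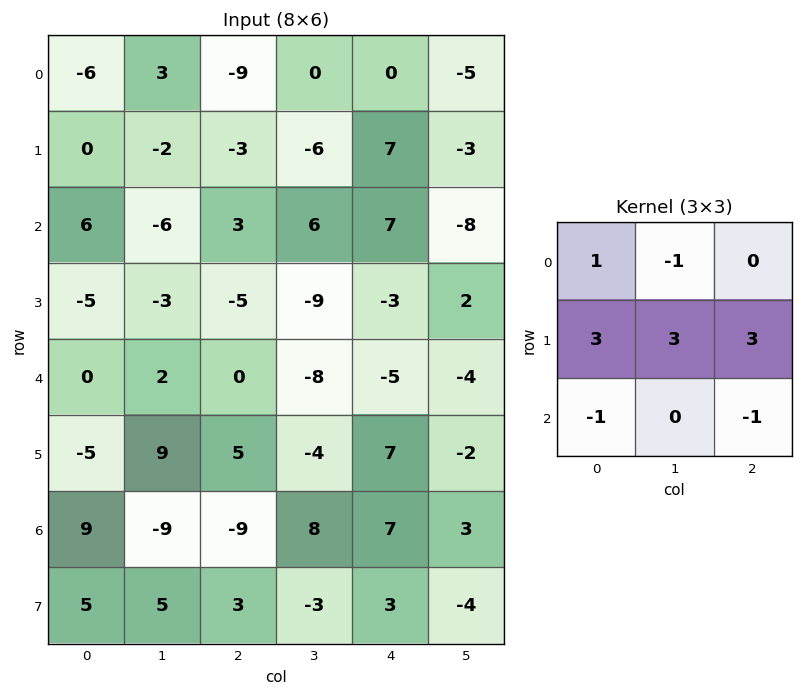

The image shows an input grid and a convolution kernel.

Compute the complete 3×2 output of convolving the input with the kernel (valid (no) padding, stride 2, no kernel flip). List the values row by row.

Output[0,0]: The receptive field on the input at this output position is [-6 3 -9 / 0 -2 -3 / 6 -6 3]. Elementwise product with the kernel and sum: -6·1 + 3·-1 + 0·3 + -2·3 + -3·3 + 6·-1 + 3·-1.

-33 -25
-27 -49
25 34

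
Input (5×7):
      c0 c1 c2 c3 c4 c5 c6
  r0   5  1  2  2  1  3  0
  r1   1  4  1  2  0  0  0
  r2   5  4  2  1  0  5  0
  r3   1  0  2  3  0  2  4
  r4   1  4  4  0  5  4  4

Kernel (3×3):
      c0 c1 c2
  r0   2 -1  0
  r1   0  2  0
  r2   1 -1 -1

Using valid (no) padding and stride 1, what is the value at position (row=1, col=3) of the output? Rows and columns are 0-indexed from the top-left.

5

The receptive field on the input at this output position is [2 0 0 / 1 0 5 / 3 0 2]. Elementwise product with the kernel and sum: 2·2 + 0·-1 + 0·2 + 3·1 + 0·-1 + 2·-1.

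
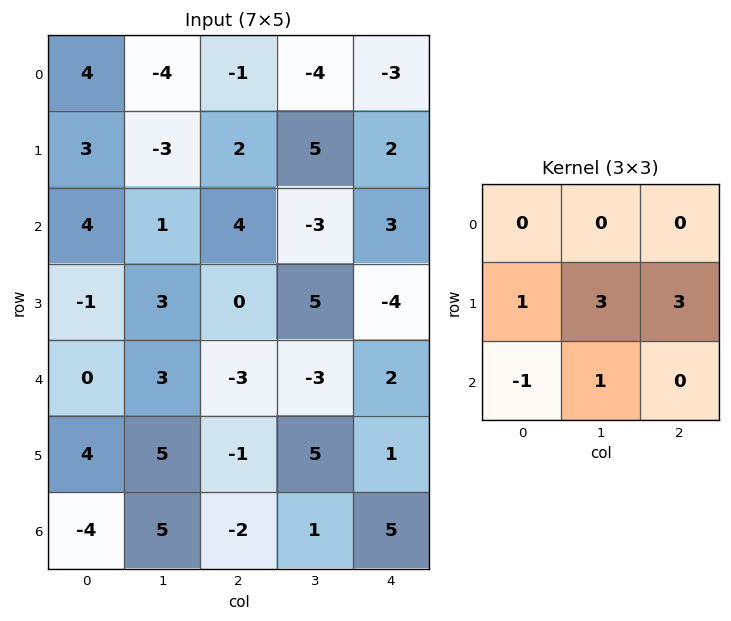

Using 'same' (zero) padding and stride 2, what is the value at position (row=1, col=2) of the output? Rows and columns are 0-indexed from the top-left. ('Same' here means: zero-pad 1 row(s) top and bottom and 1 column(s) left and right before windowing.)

-3

The receptive field on the zero-padded input at this output position is [5 2 0 / -3 3 0 / 5 -4 0]. Elementwise product with the kernel and sum: -3·1 + 3·3 + 0·3 + 5·-1 + -4·1.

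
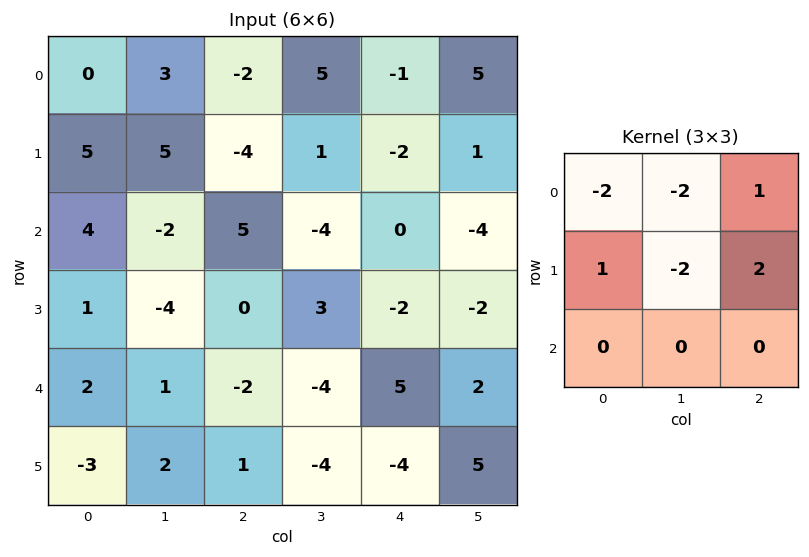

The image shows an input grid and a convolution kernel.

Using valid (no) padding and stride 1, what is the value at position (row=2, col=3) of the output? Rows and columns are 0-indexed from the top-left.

7

The receptive field on the input at this output position is [-4 0 -4 / 3 -2 -2 / -4 5 2]. Elementwise product with the kernel and sum: -4·-2 + 0·-2 + -4·1 + 3·1 + -2·-2 + -2·2.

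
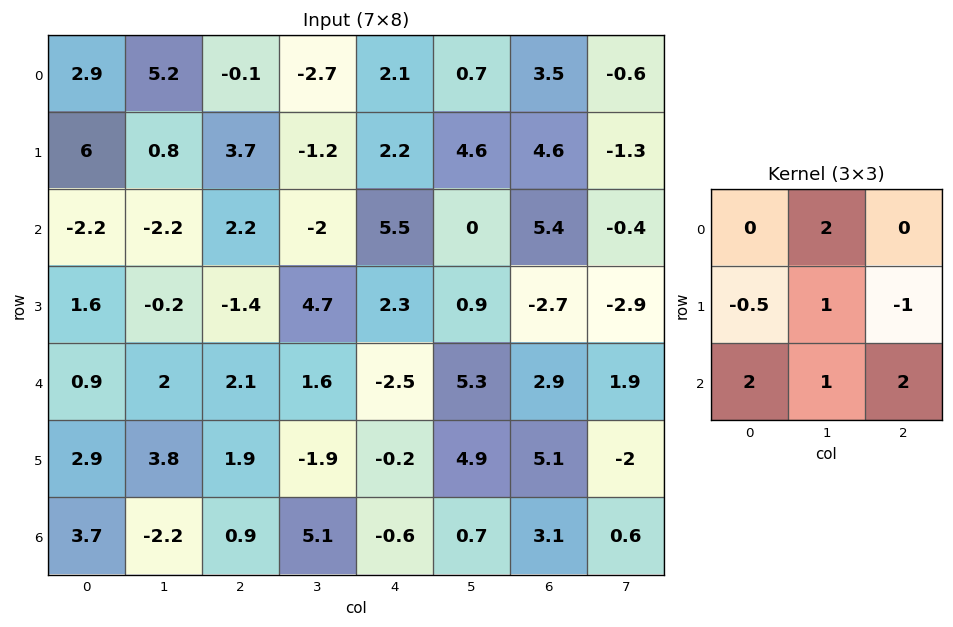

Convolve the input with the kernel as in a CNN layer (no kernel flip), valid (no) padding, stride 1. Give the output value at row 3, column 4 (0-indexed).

The receptive field on the input at this output position is [2.3 0.9 -2.7 / -2.5 5.3 2.9 / -0.2 4.9 5.1]. Elementwise product with the kernel and sum: 0.9·2 + -2.5·-0.5 + 5.3·1 + 2.9·-1 + -0.2·2 + 4.9·1 + 5.1·2.

20.15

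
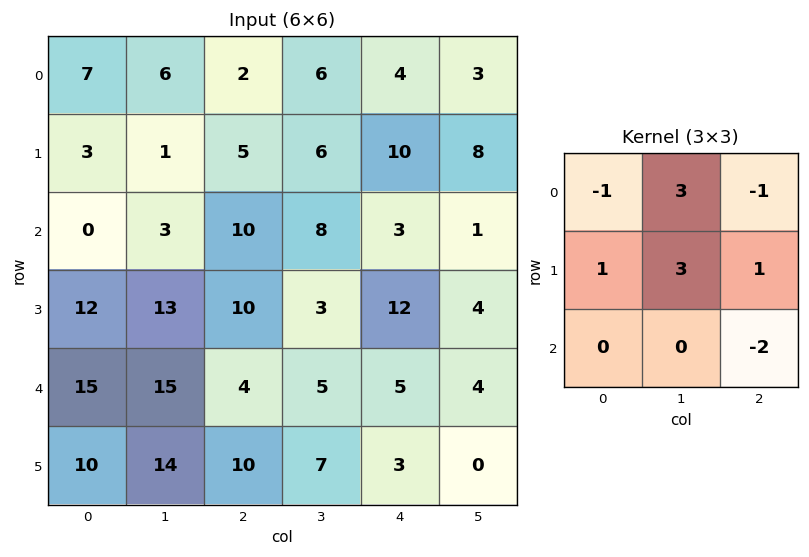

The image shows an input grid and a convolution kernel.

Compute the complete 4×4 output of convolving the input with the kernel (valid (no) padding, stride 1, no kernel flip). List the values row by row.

Output[0,0]: The receptive field on the input at this output position is [7 6 2 / 3 1 5 / 0 3 10]. Elementwise product with the kernel and sum: 7·-1 + 6·3 + 2·-1 + 3·1 + 1·3 + 5·1 + 10·-2.

0 0 39 45
-6 43 16 26
52 55 32 35
61 32 5 53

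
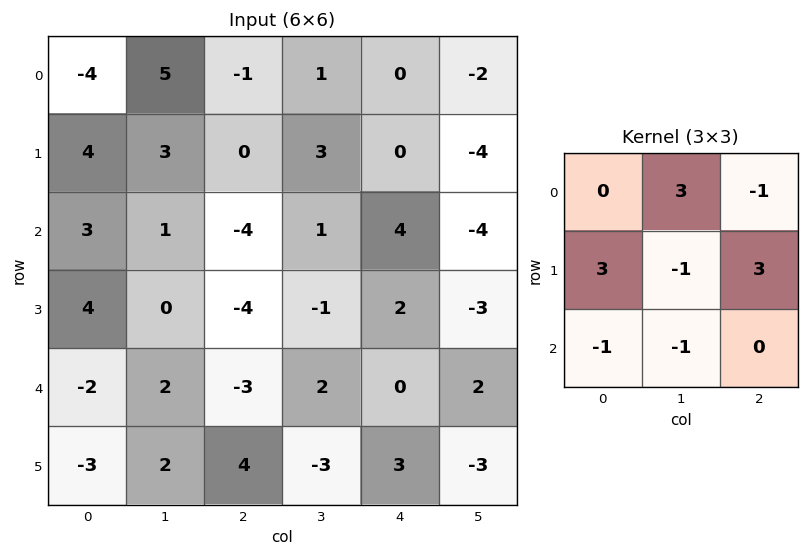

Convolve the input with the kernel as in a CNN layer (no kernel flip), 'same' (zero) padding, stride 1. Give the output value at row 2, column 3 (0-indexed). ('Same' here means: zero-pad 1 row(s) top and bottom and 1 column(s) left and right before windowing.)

The receptive field on the zero-padded input at this output position is [0 3 0 / -4 1 4 / -4 -1 2]. Elementwise product with the kernel and sum: 3·3 + 0·-1 + -4·3 + 1·-1 + 4·3 + -4·-1 + -1·-1.

13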